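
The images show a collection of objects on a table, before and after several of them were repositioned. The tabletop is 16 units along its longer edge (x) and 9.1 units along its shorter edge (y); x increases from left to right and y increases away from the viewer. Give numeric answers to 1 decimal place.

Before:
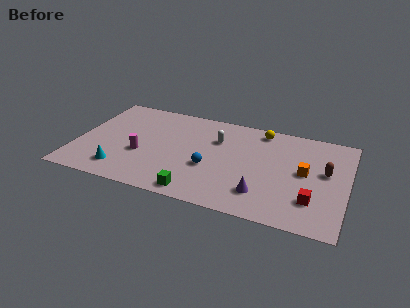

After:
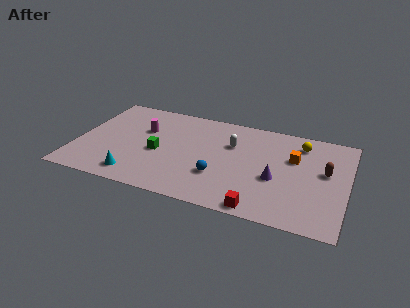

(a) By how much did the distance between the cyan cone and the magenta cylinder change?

+2.4

The distance was about 2.1 in the first image and 4.5 in the second, so they moved 2.4 units further apart.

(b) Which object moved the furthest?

the green cube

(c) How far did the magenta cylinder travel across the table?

2.4

The magenta cylinder moved from about (3.9, 3.5) to (3.8, 5.9), a distance of √(0.1² + 2.4²) ≈ 2.4.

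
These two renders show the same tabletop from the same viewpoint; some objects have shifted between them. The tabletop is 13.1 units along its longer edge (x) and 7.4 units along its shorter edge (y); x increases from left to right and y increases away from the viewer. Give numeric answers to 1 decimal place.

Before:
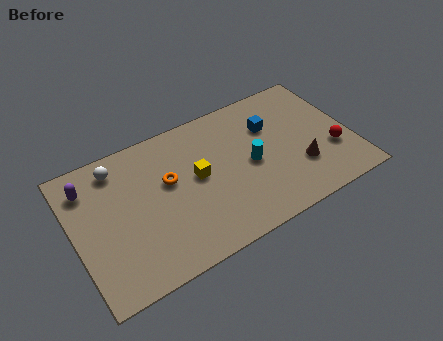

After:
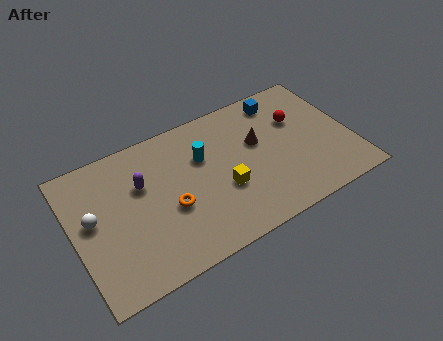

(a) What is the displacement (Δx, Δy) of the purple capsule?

(2.4, -1.0)

The purple capsule started near (0.9, 5.8) and ended near (3.3, 4.8).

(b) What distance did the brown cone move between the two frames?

2.8

The brown cone moved from about (10.5, 2.3) to (8.8, 4.5), a distance of √(1.7² + 2.2²) ≈ 2.8.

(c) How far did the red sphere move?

2.7

The red sphere was near (12.1, 2.5) before and (10.8, 4.9) after, so it travelled √(1.3² + 2.4²) ≈ 2.7 units.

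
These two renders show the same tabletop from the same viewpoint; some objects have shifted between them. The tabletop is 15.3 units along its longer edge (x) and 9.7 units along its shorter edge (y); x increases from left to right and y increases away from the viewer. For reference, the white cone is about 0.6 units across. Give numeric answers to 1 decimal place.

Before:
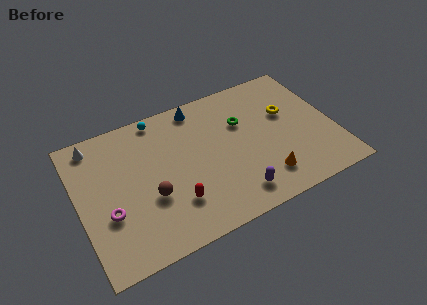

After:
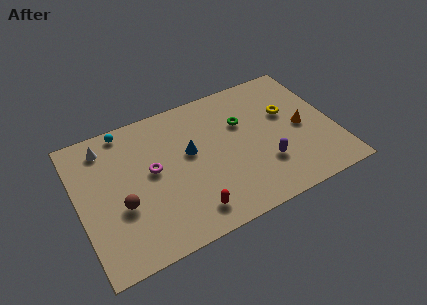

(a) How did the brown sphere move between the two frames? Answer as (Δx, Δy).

(-1.7, 0.1)

The brown sphere was at about (4.1, 3.6) and moved to about (2.4, 3.7).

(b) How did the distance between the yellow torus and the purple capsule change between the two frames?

-2.2

They were about 5.8 units apart before and 3.6 after — 2.2 units closer together.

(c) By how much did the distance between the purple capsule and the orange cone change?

+1.2

Before: roughly 1.8 units apart; after: 3.0. That's 1.2 units further apart.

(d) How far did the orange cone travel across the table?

3.7

The orange cone moved from about (10.7, 2.0) to (13.4, 4.6), a distance of √(2.7² + 2.6²) ≈ 3.7.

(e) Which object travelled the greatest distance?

the orange cone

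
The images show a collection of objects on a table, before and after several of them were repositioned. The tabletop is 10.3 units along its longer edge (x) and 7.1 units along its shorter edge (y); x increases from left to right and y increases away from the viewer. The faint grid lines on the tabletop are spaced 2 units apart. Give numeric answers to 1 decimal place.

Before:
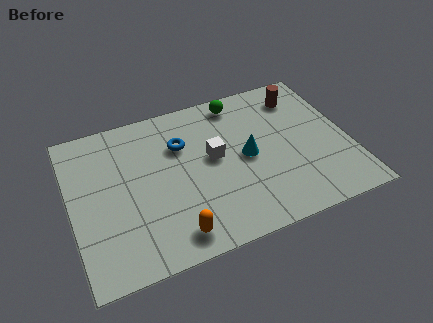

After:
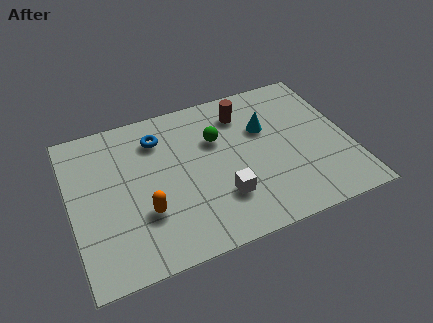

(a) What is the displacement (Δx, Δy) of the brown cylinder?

(-2.2, -0.1)

The brown cylinder was at about (8.8, 5.7) and moved to about (6.6, 5.6).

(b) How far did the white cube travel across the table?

1.9

The white cube was near (5.3, 3.9) before and (5.4, 2.0) after, so it travelled √(0.1² + 1.9²) ≈ 1.9 units.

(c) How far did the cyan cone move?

1.4

From (6.5, 3.5) to (7.3, 4.6), the cyan cone covered √(0.8² + 1.1²) ≈ 1.4 units.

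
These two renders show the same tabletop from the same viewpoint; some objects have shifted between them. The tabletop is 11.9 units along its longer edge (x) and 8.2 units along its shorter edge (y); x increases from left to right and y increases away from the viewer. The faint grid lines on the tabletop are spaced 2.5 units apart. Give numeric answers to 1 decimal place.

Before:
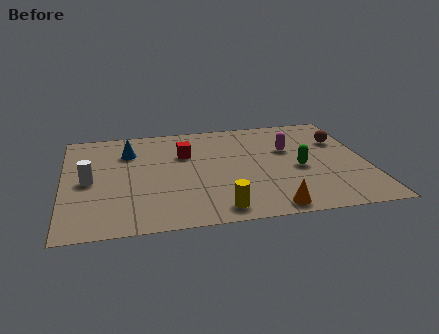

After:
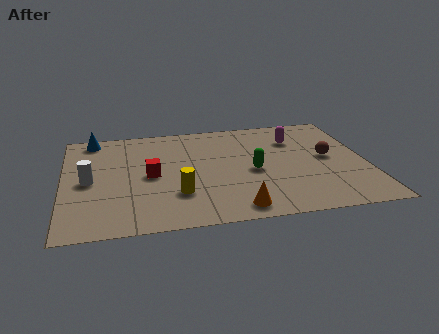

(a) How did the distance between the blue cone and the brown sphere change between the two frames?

+1.3

Before: roughly 8.4 units apart; after: 9.7. That's 1.3 units further apart.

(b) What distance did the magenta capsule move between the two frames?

0.9

The magenta capsule was near (8.9, 5.2) before and (9.2, 6.0) after, so it travelled √(0.3² + 0.8²) ≈ 0.9 units.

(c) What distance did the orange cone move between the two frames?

1.3

From (7.9, 0.8) to (6.6, 1.0), the orange cone covered √(1.3² + 0.2²) ≈ 1.3 units.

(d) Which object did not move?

the white cylinder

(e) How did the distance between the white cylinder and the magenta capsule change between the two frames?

+0.5

They were about 8.0 units apart before and 8.5 after — 0.5 units further apart.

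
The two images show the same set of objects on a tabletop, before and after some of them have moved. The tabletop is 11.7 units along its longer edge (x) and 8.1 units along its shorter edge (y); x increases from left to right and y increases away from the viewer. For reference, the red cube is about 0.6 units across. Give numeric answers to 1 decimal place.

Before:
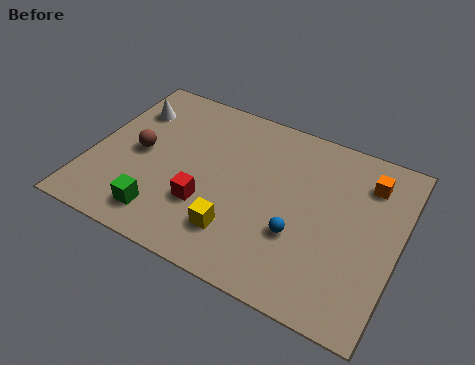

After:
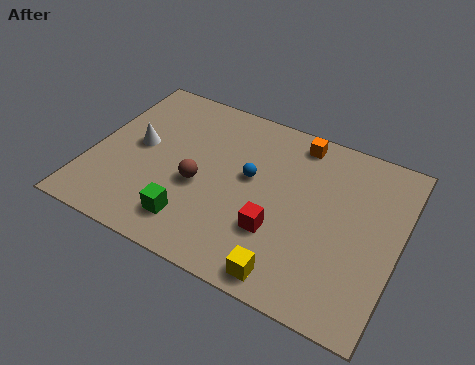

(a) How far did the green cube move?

1.1

The green cube was near (3.1, 1.4) before and (4.2, 1.6) after, so it travelled √(1.1² + 0.2²) ≈ 1.1 units.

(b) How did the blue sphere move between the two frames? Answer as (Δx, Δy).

(-2.1, 1.8)

The blue sphere started near (8.1, 2.8) and ended near (6.0, 4.6).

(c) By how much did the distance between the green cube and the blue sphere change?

-1.7

The distance was about 5.2 in the first image and 3.5 in the second, so they moved 1.7 units closer together.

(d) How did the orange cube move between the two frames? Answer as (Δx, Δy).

(-2.8, 0.8)

The orange cube started near (10.3, 6.3) and ended near (7.5, 7.1).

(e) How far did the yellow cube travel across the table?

2.3

From (5.9, 1.9) to (8.0, 0.9), the yellow cube covered √(2.1² + 1.0²) ≈ 2.3 units.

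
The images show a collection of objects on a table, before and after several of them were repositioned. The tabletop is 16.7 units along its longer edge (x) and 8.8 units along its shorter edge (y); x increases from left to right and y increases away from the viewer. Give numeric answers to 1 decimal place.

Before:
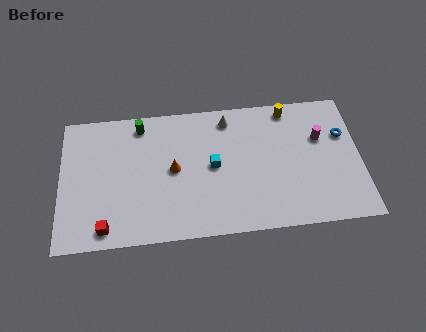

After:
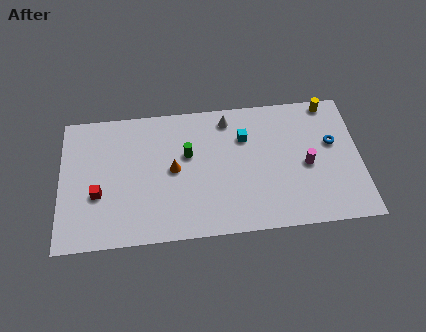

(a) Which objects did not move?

the white cone and the orange cone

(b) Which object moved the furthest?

the green cylinder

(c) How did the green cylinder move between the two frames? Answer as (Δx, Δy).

(2.6, -2.2)

From the two frames, the green cylinder sits at roughly (4.5, 7.6) before and (7.1, 5.4) after.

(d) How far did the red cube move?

2.2

The red cube was near (2.5, 1.1) before and (2.1, 3.3) after, so it travelled √(0.4² + 2.2²) ≈ 2.2 units.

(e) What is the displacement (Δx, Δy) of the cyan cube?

(1.8, 1.7)

The cyan cube started near (8.5, 4.5) and ended near (10.3, 6.2).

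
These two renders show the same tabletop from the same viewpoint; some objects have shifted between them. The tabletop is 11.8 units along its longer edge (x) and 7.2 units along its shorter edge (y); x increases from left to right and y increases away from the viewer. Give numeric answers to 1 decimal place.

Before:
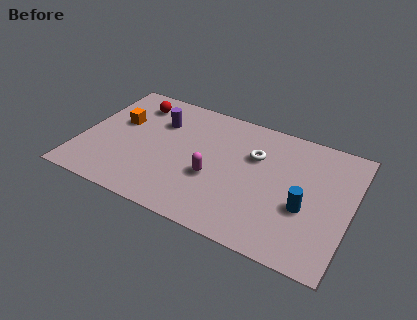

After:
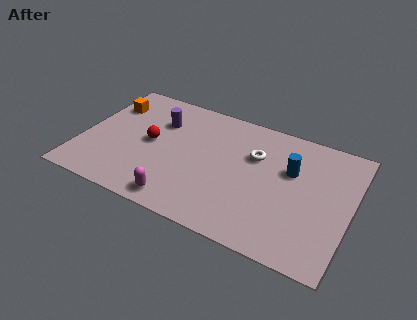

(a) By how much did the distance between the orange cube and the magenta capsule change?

+1.1

They were about 4.7 units apart before and 5.8 after — 1.1 units further apart.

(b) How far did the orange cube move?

1.1

The orange cube was near (1.5, 4.4) before and (0.9, 5.3) after, so it travelled √(0.6² + 0.9²) ≈ 1.1 units.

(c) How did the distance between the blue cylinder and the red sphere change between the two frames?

-2.3

Before: roughly 8.5 units apart; after: 6.2. That's 2.3 units closer together.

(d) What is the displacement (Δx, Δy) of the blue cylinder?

(-0.8, 1.8)

From the two frames, the blue cylinder sits at roughly (9.9, 2.8) before and (9.1, 4.6) after.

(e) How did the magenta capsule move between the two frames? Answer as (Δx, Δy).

(-1.2, -1.9)

The magenta capsule started near (5.9, 2.8) and ended near (4.7, 0.9).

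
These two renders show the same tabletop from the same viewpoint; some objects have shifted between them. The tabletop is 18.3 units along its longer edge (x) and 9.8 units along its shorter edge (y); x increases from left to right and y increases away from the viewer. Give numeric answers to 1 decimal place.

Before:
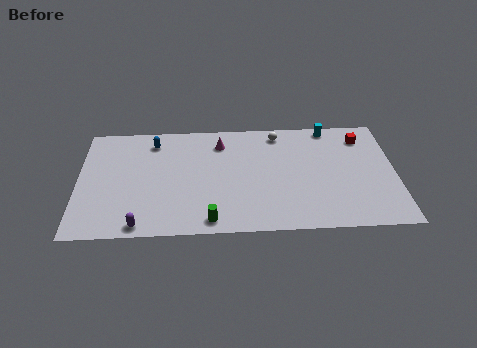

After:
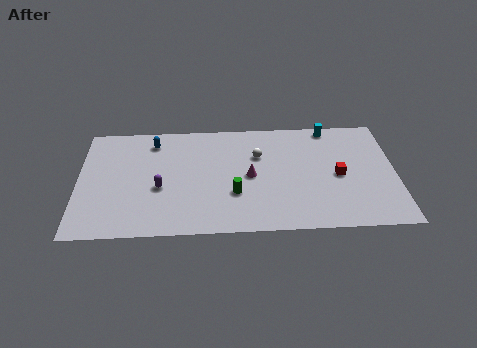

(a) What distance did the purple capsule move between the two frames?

3.3

From (3.6, 0.9) to (4.7, 4.0), the purple capsule covered √(1.1² + 3.1²) ≈ 3.3 units.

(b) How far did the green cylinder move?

2.6

The green cylinder was near (7.6, 1.1) before and (9.0, 3.3) after, so it travelled √(1.4² + 2.2²) ≈ 2.6 units.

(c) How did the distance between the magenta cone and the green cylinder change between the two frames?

-5.0

The distance was about 6.7 in the first image and 1.7 in the second, so they moved 5.0 units closer together.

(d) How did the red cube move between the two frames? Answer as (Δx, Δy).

(-1.5, -3.3)

From the two frames, the red cube sits at roughly (16.5, 7.9) before and (15.0, 4.6) after.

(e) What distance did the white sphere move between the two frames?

2.2

From (11.6, 8.5) to (10.4, 6.6), the white sphere covered √(1.2² + 1.9²) ≈ 2.2 units.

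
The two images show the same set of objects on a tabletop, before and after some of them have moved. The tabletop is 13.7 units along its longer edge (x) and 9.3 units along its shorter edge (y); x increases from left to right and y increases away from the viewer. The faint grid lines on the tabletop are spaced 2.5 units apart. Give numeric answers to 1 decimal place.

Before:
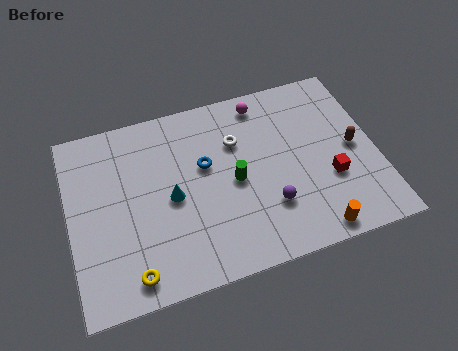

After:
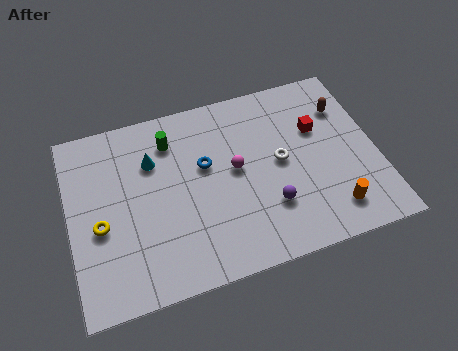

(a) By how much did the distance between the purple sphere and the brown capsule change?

+1.2

They were about 4.4 units apart before and 5.6 after — 1.2 units further apart.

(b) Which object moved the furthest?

the green cylinder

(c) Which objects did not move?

the blue torus and the purple sphere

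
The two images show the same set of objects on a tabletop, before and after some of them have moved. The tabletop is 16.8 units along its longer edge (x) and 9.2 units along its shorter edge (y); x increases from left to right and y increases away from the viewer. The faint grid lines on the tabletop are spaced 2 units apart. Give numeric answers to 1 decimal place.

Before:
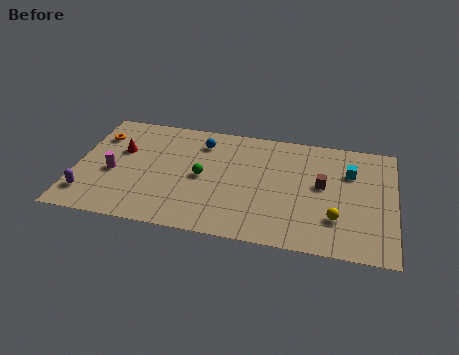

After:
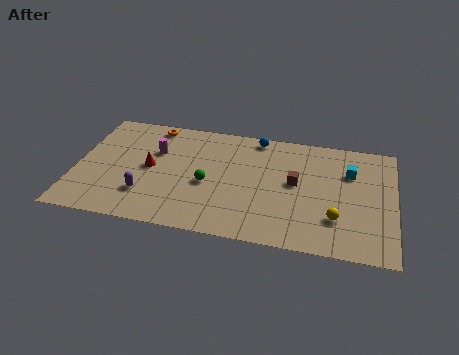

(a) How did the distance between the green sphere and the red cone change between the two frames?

-1.4

Before: roughly 4.6 units apart; after: 3.2. That's 1.4 units closer together.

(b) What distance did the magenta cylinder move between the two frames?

3.0

From (2.0, 3.9) to (4.1, 6.1), the magenta cylinder covered √(2.1² + 2.2²) ≈ 3.0 units.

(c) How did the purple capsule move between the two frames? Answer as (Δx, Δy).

(3.0, 0.6)

The purple capsule started near (0.8, 1.9) and ended near (3.8, 2.5).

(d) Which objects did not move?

the yellow sphere and the cyan cube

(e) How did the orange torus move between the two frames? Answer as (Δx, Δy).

(2.8, 1.4)

The orange torus was at about (1.0, 6.8) and moved to about (3.8, 8.2).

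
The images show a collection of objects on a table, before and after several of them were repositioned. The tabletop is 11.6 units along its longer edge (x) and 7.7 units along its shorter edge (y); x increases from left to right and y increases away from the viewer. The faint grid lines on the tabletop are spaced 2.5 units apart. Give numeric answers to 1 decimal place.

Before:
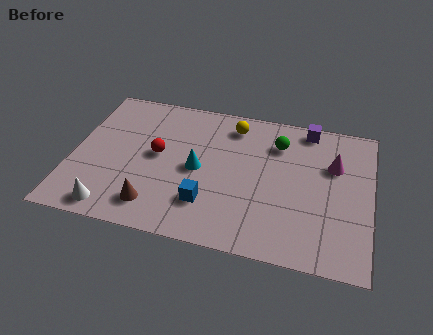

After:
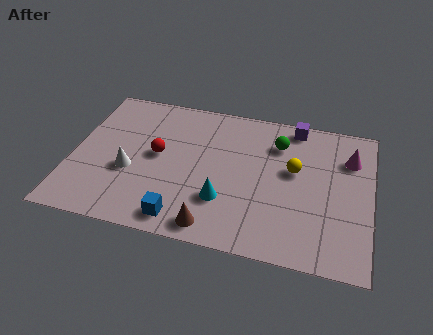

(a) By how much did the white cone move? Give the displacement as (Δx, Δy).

(0.5, 2.1)

From the two frames, the white cone sits at roughly (1.8, 0.9) before and (2.3, 3.0) after.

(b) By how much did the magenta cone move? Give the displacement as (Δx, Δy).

(0.6, 0.5)

The magenta cone was at about (10.1, 5.1) and moved to about (10.7, 5.6).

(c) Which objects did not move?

the green sphere and the red sphere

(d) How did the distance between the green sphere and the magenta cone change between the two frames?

+0.5

Before: roughly 2.3 units apart; after: 2.8. That's 0.5 units further apart.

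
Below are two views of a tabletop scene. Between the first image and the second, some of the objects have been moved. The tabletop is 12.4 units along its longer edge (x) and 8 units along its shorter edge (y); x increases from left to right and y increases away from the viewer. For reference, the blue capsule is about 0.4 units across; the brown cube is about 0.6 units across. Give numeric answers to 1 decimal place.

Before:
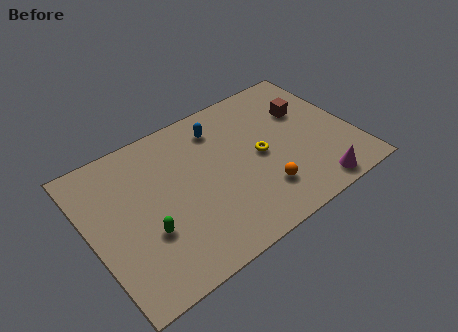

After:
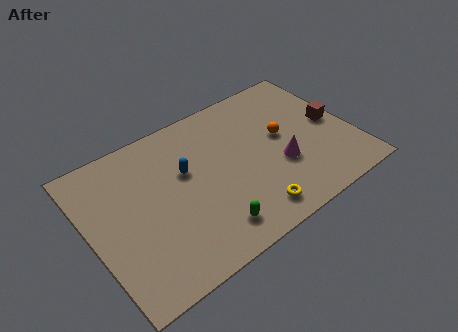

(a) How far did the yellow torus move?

2.9

The yellow torus was near (8.0, 3.9) before and (7.0, 1.2) after, so it travelled √(1.0² + 2.7²) ≈ 2.9 units.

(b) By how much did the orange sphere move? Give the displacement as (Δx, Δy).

(1.5, 2.4)

The orange sphere started near (7.7, 2.0) and ended near (9.2, 4.4).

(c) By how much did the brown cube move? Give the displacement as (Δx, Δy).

(1.1, -1.3)

The brown cube started near (10.5, 5.3) and ended near (11.6, 4.0).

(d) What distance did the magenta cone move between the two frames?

2.3

The magenta cone was near (10.0, 0.9) before and (8.8, 2.9) after, so it travelled √(1.2² + 2.0²) ≈ 2.3 units.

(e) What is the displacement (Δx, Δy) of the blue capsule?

(-1.9, -1.5)

The blue capsule started near (6.5, 6.4) and ended near (4.6, 4.9).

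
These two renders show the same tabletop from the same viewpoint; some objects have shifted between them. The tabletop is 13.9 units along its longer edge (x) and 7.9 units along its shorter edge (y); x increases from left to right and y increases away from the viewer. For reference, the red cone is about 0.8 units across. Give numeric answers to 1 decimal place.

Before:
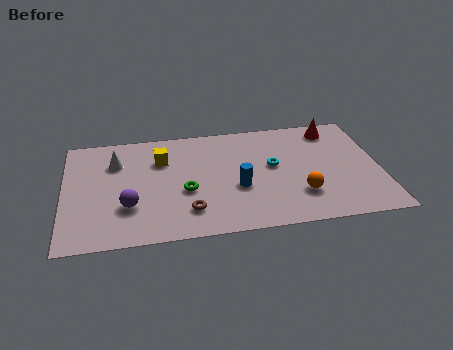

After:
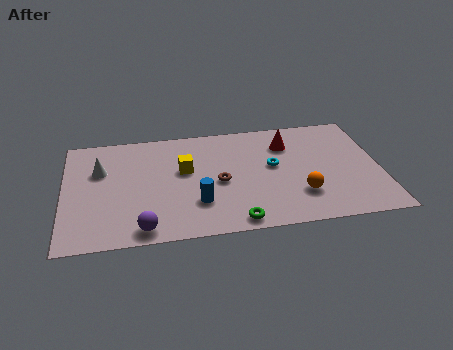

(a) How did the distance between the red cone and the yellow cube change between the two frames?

-3.0

They were about 7.8 units apart before and 4.8 after — 3.0 units closer together.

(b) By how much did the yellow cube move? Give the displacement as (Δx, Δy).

(1.0, -0.9)

The yellow cube was at about (4.3, 5.6) and moved to about (5.3, 4.7).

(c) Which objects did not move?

the cyan torus and the orange sphere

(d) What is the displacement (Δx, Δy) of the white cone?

(-0.7, -0.5)

From the two frames, the white cone sits at roughly (2.3, 5.7) before and (1.6, 5.2) after.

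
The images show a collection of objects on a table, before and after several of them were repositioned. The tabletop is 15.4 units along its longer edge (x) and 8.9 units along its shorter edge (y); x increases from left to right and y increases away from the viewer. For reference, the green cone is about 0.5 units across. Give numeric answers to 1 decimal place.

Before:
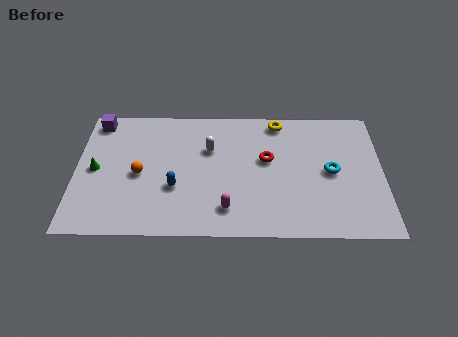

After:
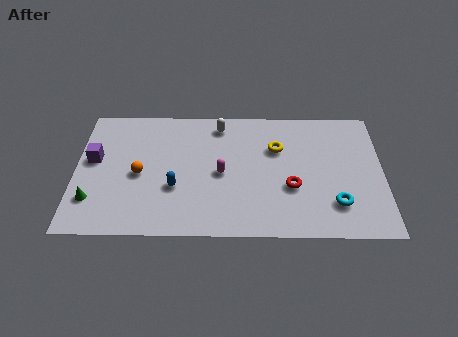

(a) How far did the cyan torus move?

2.2

The cyan torus was near (12.8, 4.4) before and (13.0, 2.2) after, so it travelled √(0.2² + 2.2²) ≈ 2.2 units.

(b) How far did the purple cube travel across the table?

2.7

From (1.0, 7.8) to (0.9, 5.1), the purple cube covered √(0.1² + 2.7²) ≈ 2.7 units.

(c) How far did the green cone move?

2.1

From (1.0, 4.4) to (0.9, 2.3), the green cone covered √(0.1² + 2.1²) ≈ 2.1 units.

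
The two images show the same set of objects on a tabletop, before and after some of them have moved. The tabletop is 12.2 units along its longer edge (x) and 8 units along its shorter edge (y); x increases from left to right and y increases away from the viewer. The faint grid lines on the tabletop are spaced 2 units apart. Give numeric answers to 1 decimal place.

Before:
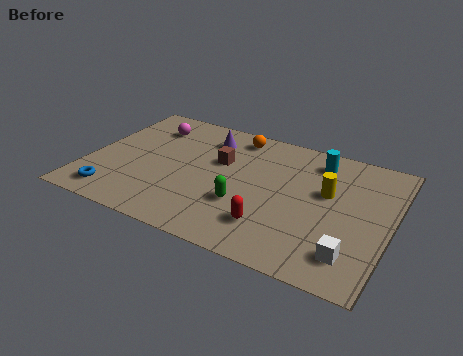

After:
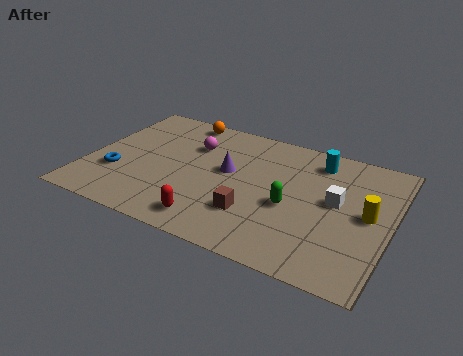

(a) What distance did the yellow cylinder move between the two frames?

1.8

From (9.6, 4.8) to (11.3, 4.1), the yellow cylinder covered √(1.7² + 0.7²) ≈ 1.8 units.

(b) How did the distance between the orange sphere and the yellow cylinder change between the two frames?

+4.1

The distance was about 4.5 in the first image and 8.6 in the second, so they moved 4.1 units further apart.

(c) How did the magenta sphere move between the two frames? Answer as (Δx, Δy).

(1.9, -0.6)

The magenta sphere was at about (2.1, 6.2) and moved to about (4.0, 5.6).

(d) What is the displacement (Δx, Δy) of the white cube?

(-0.9, 2.8)

The white cube was at about (10.9, 1.6) and moved to about (10.0, 4.4).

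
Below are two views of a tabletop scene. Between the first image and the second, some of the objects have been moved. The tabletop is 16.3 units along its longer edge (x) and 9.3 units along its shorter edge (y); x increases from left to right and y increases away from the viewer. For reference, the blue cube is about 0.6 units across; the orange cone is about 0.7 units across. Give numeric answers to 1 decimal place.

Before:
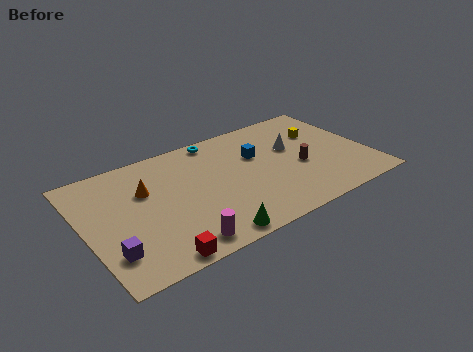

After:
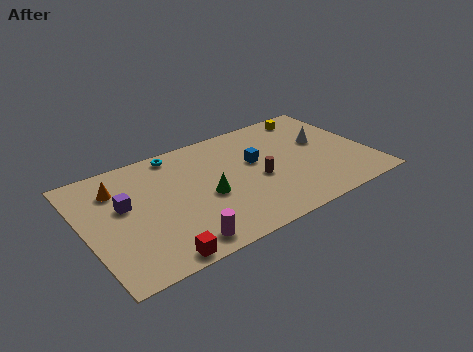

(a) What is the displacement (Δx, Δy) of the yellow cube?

(-0.2, 1.8)

The yellow cube started near (14.0, 6.3) and ended near (13.8, 8.1).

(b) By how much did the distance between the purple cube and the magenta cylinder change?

+1.1

They were about 3.9 units apart before and 5.0 after — 1.1 units further apart.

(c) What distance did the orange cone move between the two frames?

1.7

The orange cone was near (3.6, 6.1) before and (2.1, 7.0) after, so it travelled √(1.5² + 0.9²) ≈ 1.7 units.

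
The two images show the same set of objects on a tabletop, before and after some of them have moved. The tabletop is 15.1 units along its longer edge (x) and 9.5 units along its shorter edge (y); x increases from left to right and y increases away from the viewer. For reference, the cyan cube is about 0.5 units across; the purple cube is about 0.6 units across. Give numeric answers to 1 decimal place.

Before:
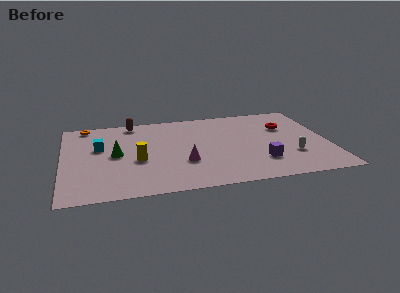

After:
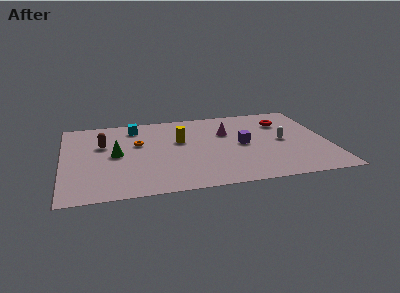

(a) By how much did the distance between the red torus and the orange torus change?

-3.1

They were about 11.6 units apart before and 8.5 after — 3.1 units closer together.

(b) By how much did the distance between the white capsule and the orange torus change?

-4.5

They were about 12.8 units apart before and 8.3 after — 4.5 units closer together.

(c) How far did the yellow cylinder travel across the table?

3.1

The yellow cylinder moved from about (4.2, 3.9) to (6.7, 5.8), a distance of √(2.5² + 1.9²) ≈ 3.1.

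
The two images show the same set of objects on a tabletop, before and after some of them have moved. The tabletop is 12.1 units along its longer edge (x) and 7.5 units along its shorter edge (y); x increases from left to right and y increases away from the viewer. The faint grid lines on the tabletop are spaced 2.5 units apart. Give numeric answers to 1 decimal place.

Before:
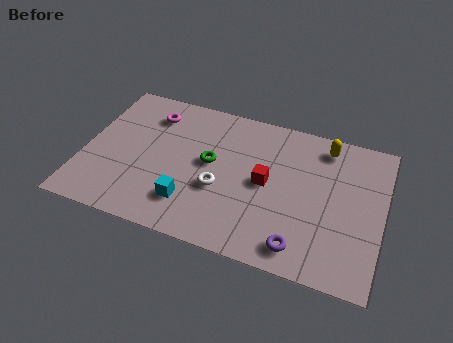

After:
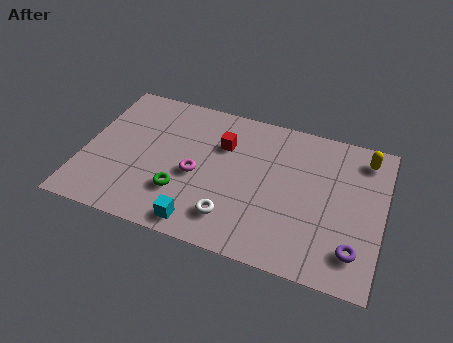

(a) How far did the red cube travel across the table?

2.4

The red cube was near (7.4, 3.8) before and (5.5, 5.2) after, so it travelled √(1.9² + 1.4²) ≈ 2.4 units.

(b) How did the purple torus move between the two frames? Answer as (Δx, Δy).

(2.1, 0.5)

The purple torus started near (9.0, 1.1) and ended near (11.1, 1.6).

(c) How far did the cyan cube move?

1.0

The cyan cube was near (4.5, 1.8) before and (5.0, 0.9) after, so it travelled √(0.5² + 0.9²) ≈ 1.0 units.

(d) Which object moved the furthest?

the magenta torus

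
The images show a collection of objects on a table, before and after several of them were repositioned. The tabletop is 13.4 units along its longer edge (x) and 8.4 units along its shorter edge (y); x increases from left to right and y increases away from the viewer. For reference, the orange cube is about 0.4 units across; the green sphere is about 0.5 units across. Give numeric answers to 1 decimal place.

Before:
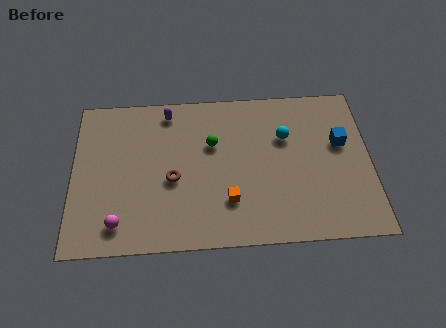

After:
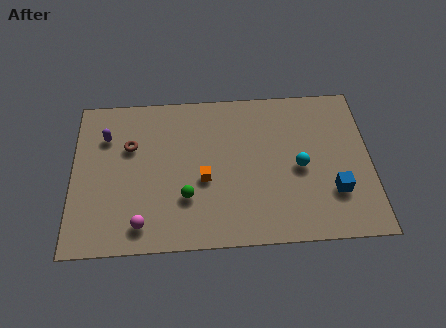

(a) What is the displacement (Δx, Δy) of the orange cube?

(-1.1, 1.2)

From the two frames, the orange cube sits at roughly (7.0, 2.3) before and (5.9, 3.5) after.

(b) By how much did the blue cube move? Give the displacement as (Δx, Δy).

(-0.4, -2.6)

The blue cube started near (12.1, 5.1) and ended near (11.7, 2.5).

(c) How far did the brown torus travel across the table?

2.7

The brown torus moved from about (4.5, 3.6) to (2.6, 5.5), a distance of √(1.9² + 1.9²) ≈ 2.7.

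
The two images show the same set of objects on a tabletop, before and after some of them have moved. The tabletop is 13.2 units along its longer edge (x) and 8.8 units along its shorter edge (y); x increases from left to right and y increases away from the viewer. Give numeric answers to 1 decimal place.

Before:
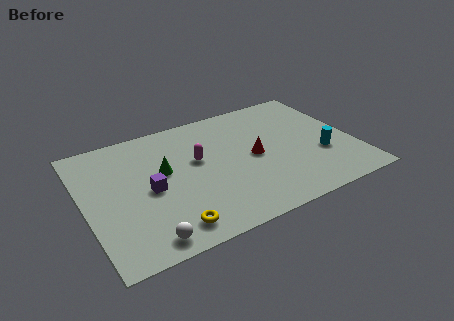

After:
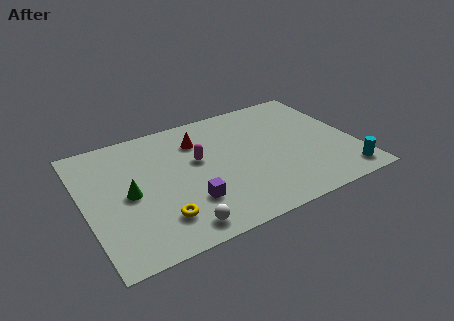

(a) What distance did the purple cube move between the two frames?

2.3

From (3.1, 4.1) to (4.8, 2.5), the purple cube covered √(1.7² + 1.6²) ≈ 2.3 units.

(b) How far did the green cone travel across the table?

2.0

The green cone moved from about (3.9, 5.1) to (2.1, 4.2), a distance of √(1.8² + 0.9²) ≈ 2.0.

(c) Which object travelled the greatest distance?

the red cone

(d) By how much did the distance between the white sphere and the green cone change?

-0.6

The distance was about 4.3 in the first image and 3.7 in the second, so they moved 0.6 units closer together.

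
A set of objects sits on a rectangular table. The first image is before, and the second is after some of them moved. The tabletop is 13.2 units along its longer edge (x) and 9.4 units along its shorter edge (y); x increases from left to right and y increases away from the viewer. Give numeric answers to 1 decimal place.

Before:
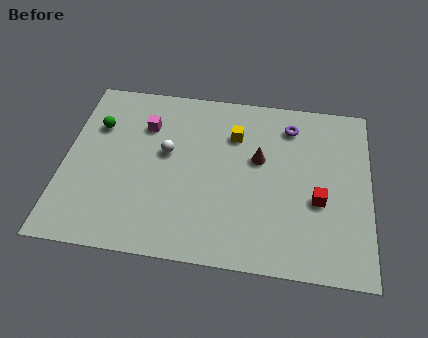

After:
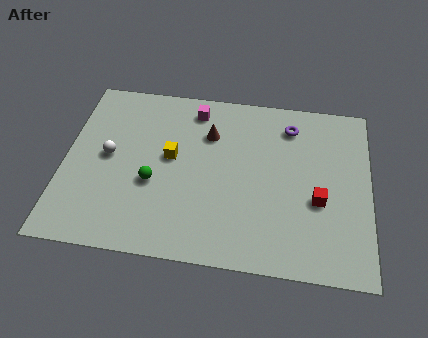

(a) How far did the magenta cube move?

2.4

The magenta cube was near (3.4, 6.8) before and (5.5, 8.0) after, so it travelled √(2.1² + 1.2²) ≈ 2.4 units.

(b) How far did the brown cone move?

2.5

The brown cone moved from about (8.4, 5.6) to (6.2, 6.7), a distance of √(2.2² + 1.1²) ≈ 2.5.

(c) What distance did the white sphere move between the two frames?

2.5

The white sphere moved from about (4.4, 5.4) to (1.9, 4.9), a distance of √(2.5² + 0.5²) ≈ 2.5.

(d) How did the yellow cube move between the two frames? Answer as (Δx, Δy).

(-2.7, -1.6)

The yellow cube was at about (7.3, 6.8) and moved to about (4.6, 5.2).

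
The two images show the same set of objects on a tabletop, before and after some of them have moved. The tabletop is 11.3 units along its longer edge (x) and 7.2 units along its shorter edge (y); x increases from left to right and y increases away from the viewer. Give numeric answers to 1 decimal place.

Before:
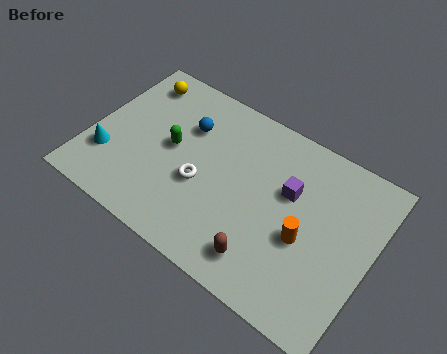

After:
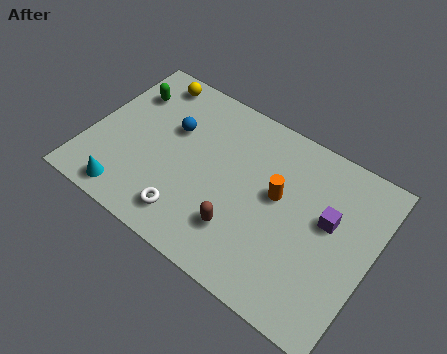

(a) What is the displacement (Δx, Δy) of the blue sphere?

(-0.5, -0.4)

The blue sphere started near (3.6, 5.0) and ended near (3.1, 4.6).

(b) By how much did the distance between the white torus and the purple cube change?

+2.2

Before: roughly 3.7 units apart; after: 5.9. That's 2.2 units further apart.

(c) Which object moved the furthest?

the green capsule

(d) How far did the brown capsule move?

1.3

The brown capsule was near (7.5, 1.3) before and (6.4, 1.9) after, so it travelled √(1.1² + 0.6²) ≈ 1.3 units.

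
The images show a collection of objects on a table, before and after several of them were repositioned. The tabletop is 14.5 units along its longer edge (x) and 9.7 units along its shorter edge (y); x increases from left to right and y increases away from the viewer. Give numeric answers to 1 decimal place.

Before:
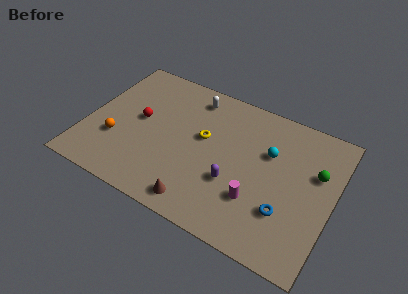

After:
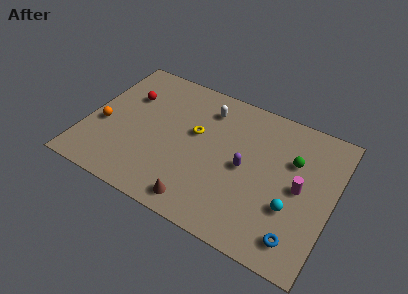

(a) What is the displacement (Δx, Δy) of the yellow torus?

(-0.5, 0.1)

From the two frames, the yellow torus sits at roughly (6.8, 5.6) before and (6.3, 5.7) after.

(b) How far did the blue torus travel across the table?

1.6

From (12.0, 2.9) to (12.9, 1.6), the blue torus covered √(0.9² + 1.3²) ≈ 1.6 units.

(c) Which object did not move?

the brown cone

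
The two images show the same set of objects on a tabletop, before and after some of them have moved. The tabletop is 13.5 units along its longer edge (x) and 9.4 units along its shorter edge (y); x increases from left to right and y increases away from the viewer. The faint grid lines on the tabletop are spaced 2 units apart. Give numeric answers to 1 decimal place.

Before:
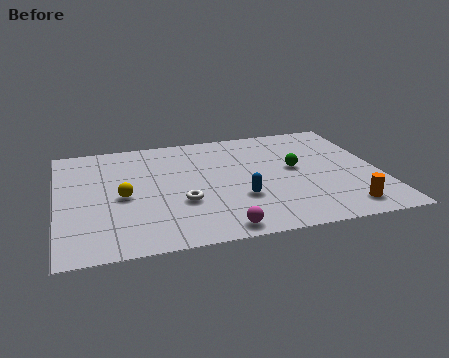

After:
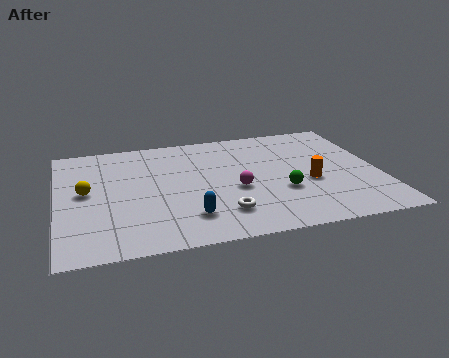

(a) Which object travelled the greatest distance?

the magenta sphere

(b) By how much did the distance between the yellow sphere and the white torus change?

+3.6

Before: roughly 2.6 units apart; after: 6.2. That's 3.6 units further apart.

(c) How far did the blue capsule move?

2.4

From (7.5, 3.1) to (5.3, 2.1), the blue capsule covered √(2.2² + 1.0²) ≈ 2.4 units.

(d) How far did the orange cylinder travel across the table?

2.7

The orange cylinder was near (11.7, 1.4) before and (10.5, 3.8) after, so it travelled √(1.2² + 2.4²) ≈ 2.7 units.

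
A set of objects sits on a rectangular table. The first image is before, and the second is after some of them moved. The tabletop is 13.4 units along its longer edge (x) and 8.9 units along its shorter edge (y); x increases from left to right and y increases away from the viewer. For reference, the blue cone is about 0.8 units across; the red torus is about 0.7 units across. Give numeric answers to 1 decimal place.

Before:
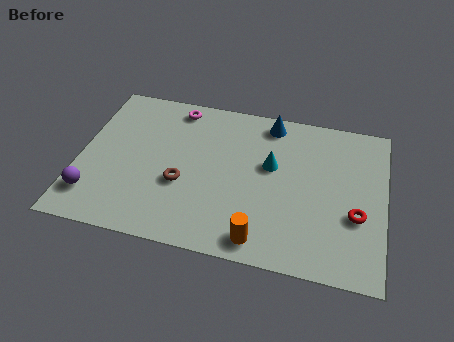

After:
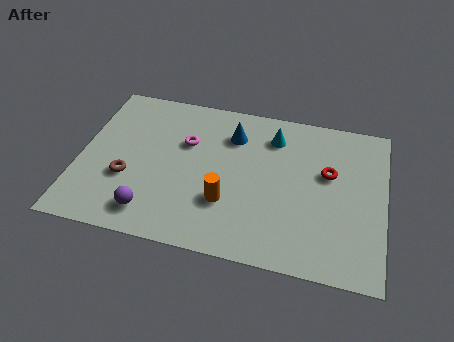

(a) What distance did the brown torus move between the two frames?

2.4

The brown torus moved from about (4.6, 3.4) to (2.2, 3.2), a distance of √(2.4² + 0.2²) ≈ 2.4.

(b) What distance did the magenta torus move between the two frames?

2.1

The magenta torus moved from about (4.0, 7.8) to (4.6, 5.8), a distance of √(0.6² + 2.0²) ≈ 2.1.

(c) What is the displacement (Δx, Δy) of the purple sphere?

(2.6, -0.4)

The purple sphere started near (0.8, 1.9) and ended near (3.4, 1.5).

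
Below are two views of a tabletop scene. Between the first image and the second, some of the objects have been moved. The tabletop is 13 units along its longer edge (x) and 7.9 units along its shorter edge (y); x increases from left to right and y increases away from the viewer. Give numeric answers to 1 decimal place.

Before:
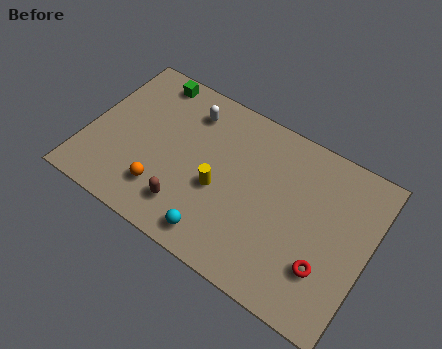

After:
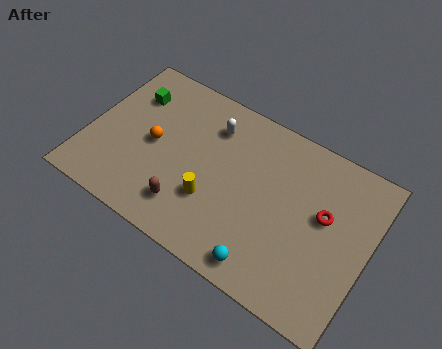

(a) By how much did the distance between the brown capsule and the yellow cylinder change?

-0.7

They were about 2.0 units apart before and 1.3 after — 0.7 units closer together.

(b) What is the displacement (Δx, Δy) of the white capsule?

(1.1, -0.2)

The white capsule started near (4.3, 6.3) and ended near (5.4, 6.1).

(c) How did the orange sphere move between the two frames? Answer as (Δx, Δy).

(-0.8, 2.0)

From the two frames, the orange sphere sits at roughly (3.8, 1.9) before and (3.0, 3.9) after.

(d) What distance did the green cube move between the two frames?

1.4

From (2.3, 7.0) to (1.6, 5.8), the green cube covered √(0.7² + 1.2²) ≈ 1.4 units.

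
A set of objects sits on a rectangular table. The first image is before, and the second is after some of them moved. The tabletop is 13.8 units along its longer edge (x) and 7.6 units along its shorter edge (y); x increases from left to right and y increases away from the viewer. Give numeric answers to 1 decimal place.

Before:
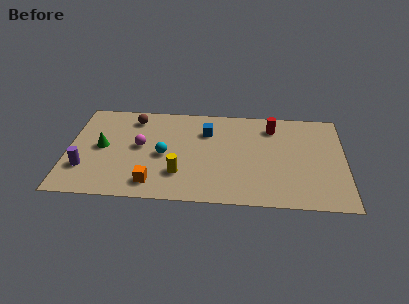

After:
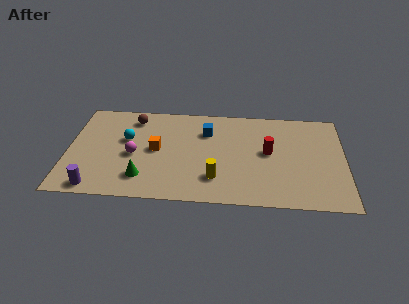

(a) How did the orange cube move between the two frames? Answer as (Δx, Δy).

(0.1, 2.6)

From the two frames, the orange cube sits at roughly (4.3, 1.3) before and (4.4, 3.9) after.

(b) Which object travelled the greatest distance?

the green cone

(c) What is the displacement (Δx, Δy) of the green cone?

(2.1, -2.2)

The green cone was at about (1.7, 3.9) and moved to about (3.8, 1.7).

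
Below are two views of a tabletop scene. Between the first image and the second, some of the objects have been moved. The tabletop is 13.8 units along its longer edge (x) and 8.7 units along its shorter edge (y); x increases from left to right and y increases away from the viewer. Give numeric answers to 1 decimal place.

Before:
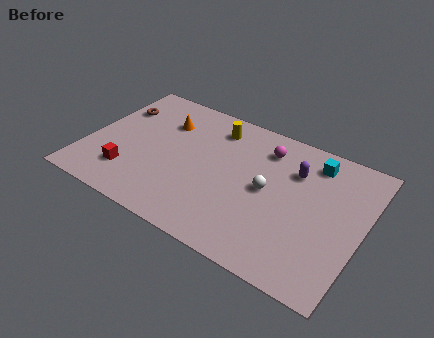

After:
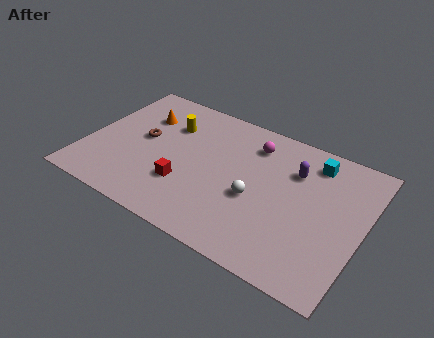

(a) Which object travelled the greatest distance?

the red cube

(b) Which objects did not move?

the cyan cube and the purple capsule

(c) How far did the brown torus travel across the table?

2.3

From (1.0, 6.2) to (2.7, 4.7), the brown torus covered √(1.7² + 1.5²) ≈ 2.3 units.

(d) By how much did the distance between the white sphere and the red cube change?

-3.6

Before: roughly 7.1 units apart; after: 3.5. That's 3.6 units closer together.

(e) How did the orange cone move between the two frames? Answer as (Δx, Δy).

(-1.1, -0.1)

The orange cone was at about (3.5, 6.3) and moved to about (2.4, 6.2).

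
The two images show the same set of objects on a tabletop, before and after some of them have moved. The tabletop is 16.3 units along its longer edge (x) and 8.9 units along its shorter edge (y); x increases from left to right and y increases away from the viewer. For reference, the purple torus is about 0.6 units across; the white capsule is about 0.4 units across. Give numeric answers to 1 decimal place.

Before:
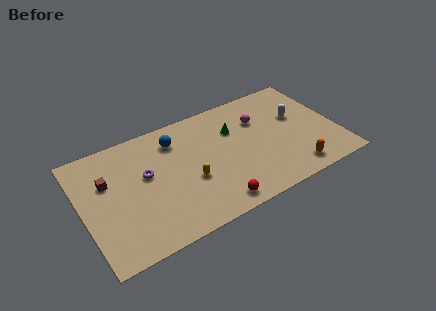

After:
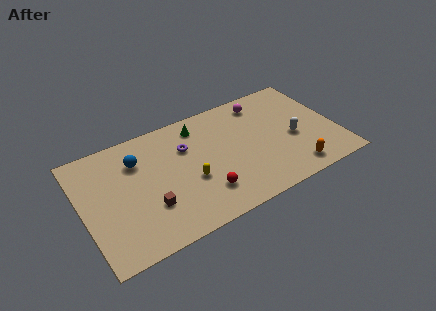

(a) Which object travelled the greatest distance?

the brown cube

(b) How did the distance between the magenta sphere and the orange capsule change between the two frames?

+1.2

The distance was about 5.1 in the first image and 6.3 in the second, so they moved 1.2 units further apart.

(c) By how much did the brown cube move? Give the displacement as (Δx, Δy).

(2.3, -3.0)

From the two frames, the brown cube sits at roughly (1.7, 5.8) before and (4.0, 2.8) after.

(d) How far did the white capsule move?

1.7

The white capsule moved from about (14.0, 5.4) to (13.5, 3.8), a distance of √(0.5² + 1.6²) ≈ 1.7.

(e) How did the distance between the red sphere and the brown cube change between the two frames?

-4.3

Before: roughly 7.8 units apart; after: 3.5. That's 4.3 units closer together.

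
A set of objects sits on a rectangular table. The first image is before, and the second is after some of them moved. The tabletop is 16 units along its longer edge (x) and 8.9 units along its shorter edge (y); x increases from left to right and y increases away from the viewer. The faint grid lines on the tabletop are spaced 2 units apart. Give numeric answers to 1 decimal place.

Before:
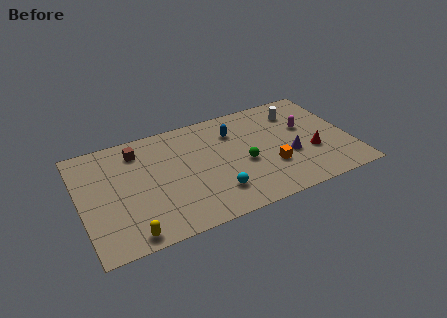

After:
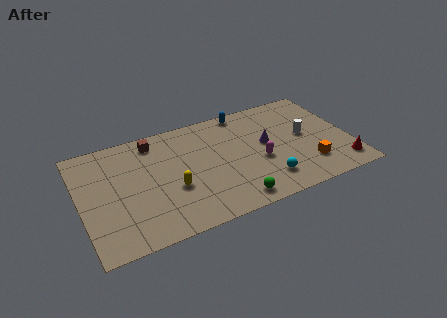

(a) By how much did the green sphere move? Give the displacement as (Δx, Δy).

(-1.0, -2.7)

The green sphere was at about (9.6, 3.8) and moved to about (8.6, 1.1).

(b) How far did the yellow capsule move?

3.8

The yellow capsule was near (2.5, 0.9) before and (5.3, 3.4) after, so it travelled √(2.8² + 2.5²) ≈ 3.8 units.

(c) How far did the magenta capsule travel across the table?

3.5

The magenta capsule was near (13.5, 5.4) before and (10.5, 3.6) after, so it travelled √(3.0² + 1.8²) ≈ 3.5 units.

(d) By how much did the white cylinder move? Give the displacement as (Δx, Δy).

(0.2, -2.2)

The white cylinder was at about (13.2, 6.9) and moved to about (13.4, 4.7).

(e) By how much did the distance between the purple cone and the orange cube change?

+2.2

The distance was about 1.3 in the first image and 3.5 in the second, so they moved 2.2 units further apart.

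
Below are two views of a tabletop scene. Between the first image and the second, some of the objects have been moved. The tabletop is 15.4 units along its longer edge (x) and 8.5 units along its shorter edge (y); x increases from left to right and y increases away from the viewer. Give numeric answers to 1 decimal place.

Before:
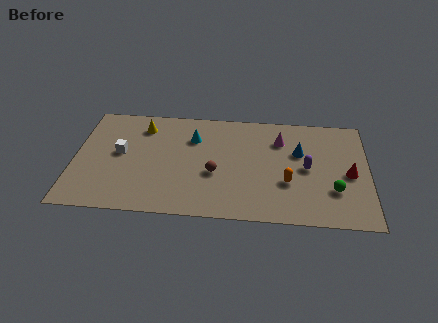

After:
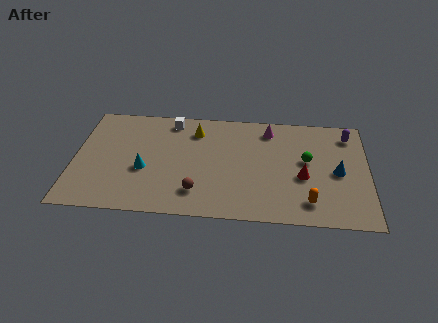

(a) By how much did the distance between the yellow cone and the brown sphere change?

-0.4

The distance was about 5.2 in the first image and 4.8 in the second, so they moved 0.4 units closer together.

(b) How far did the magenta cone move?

1.0

The magenta cone moved from about (10.8, 6.3) to (10.2, 7.1), a distance of √(0.6² + 0.8²) ≈ 1.0.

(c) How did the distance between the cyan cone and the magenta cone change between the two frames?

+2.9

They were about 4.6 units apart before and 7.5 after — 2.9 units further apart.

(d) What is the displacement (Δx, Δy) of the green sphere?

(-1.4, 2.2)

From the two frames, the green sphere sits at roughly (13.6, 2.6) before and (12.2, 4.8) after.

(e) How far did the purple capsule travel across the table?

3.6

From (12.2, 4.2) to (14.4, 7.0), the purple capsule covered √(2.2² + 2.8²) ≈ 3.6 units.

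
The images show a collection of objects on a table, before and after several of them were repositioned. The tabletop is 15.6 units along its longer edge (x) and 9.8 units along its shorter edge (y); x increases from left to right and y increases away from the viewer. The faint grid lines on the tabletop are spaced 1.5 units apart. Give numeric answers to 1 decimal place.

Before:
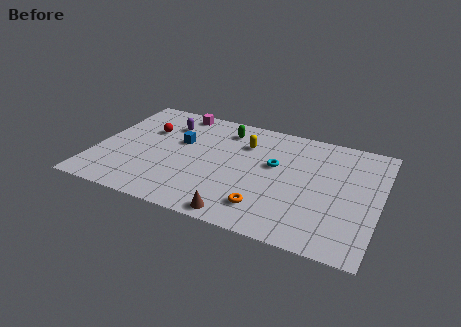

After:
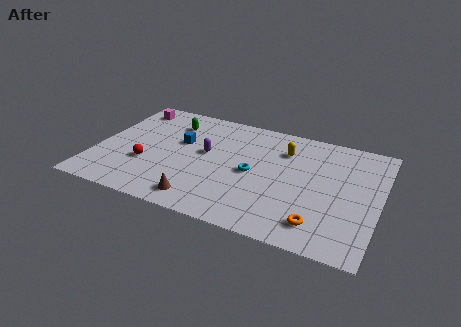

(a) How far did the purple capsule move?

3.1

The purple capsule moved from about (3.6, 7.4) to (6.0, 5.5), a distance of √(2.4² + 1.9²) ≈ 3.1.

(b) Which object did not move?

the blue cube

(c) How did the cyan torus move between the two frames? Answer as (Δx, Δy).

(-1.1, -1.1)

The cyan torus started near (9.8, 5.8) and ended near (8.7, 4.7).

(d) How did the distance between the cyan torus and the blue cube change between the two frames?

-0.9

Before: roughly 5.3 units apart; after: 4.4. That's 0.9 units closer together.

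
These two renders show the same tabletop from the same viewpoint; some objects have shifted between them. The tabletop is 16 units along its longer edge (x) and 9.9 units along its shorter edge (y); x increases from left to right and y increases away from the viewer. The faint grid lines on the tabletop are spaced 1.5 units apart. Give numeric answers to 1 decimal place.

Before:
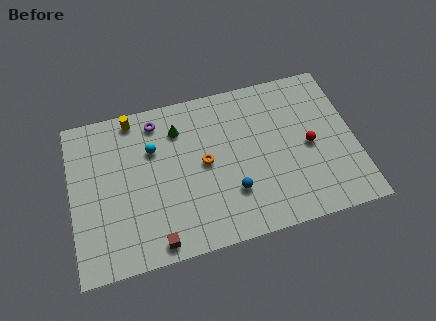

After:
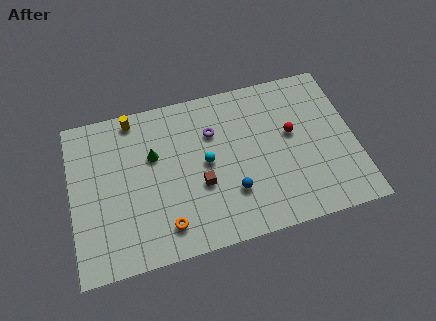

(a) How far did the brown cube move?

3.9

The brown cube was near (4.5, 1.0) before and (7.2, 3.8) after, so it travelled √(2.7² + 2.8²) ≈ 3.9 units.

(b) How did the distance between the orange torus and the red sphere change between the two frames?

+2.5

Before: roughly 5.9 units apart; after: 8.4. That's 2.5 units further apart.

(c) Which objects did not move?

the yellow cylinder and the blue sphere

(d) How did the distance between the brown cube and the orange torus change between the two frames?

-2.2

The distance was about 5.1 in the first image and 2.9 in the second, so they moved 2.2 units closer together.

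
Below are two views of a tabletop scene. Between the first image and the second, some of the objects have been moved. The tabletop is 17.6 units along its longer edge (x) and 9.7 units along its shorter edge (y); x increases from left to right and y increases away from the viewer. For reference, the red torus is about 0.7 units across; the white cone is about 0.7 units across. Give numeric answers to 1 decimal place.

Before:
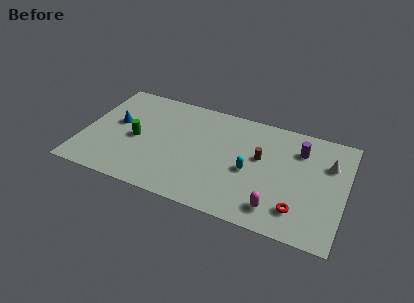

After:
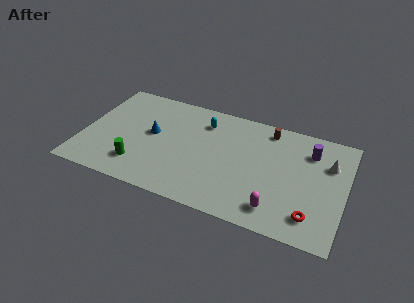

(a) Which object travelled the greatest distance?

the cyan capsule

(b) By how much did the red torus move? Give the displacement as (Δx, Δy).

(0.9, -0.2)

The red torus started near (14.7, 2.1) and ended near (15.6, 1.9).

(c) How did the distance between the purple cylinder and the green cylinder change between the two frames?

+1.1

They were about 11.2 units apart before and 12.3 after — 1.1 units further apart.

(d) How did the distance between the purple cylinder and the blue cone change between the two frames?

-1.7

They were about 12.4 units apart before and 10.7 after — 1.7 units closer together.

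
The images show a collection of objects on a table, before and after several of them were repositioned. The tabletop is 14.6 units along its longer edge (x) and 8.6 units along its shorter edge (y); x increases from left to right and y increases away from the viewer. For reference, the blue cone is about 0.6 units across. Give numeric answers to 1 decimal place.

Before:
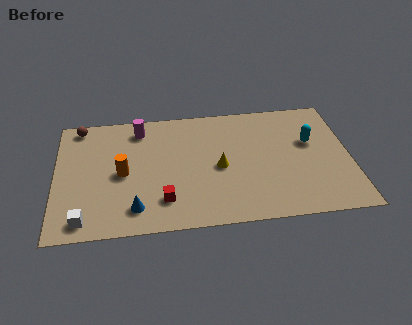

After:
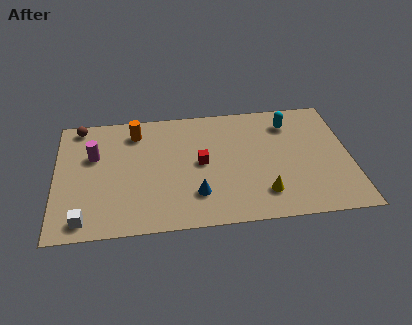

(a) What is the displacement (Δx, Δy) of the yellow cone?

(2.1, -2.1)

The yellow cone started near (8.1, 4.0) and ended near (10.2, 1.9).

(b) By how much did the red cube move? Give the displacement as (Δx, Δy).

(1.9, 2.4)

The red cube was at about (5.3, 2.0) and moved to about (7.2, 4.4).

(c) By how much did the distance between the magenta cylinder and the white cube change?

-2.3

They were about 6.7 units apart before and 4.4 after — 2.3 units closer together.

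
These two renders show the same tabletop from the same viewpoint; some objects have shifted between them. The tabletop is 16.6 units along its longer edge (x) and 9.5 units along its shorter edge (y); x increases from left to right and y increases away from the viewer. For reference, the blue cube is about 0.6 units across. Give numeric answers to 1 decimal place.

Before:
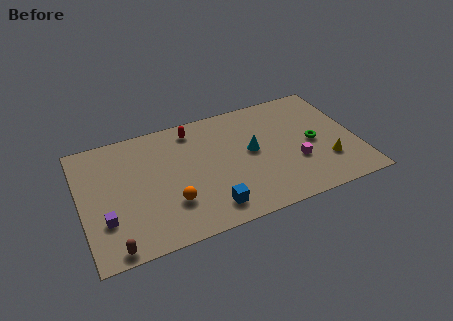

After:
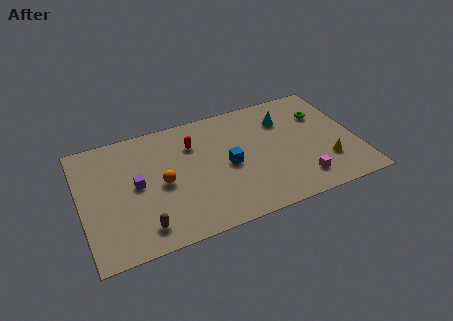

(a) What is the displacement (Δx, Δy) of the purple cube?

(2.0, 2.0)

From the two frames, the purple cube sits at roughly (1.3, 2.9) before and (3.3, 4.9) after.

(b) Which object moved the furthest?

the blue cube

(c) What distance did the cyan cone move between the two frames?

2.9

The cyan cone was near (10.3, 5.1) before and (12.5, 7.0) after, so it travelled √(2.2² + 1.9²) ≈ 2.9 units.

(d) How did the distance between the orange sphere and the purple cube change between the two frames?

-2.3

The distance was about 3.9 in the first image and 1.6 in the second, so they moved 2.3 units closer together.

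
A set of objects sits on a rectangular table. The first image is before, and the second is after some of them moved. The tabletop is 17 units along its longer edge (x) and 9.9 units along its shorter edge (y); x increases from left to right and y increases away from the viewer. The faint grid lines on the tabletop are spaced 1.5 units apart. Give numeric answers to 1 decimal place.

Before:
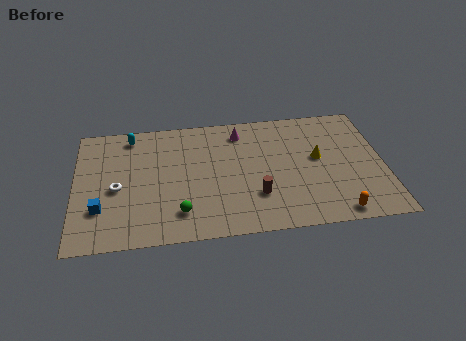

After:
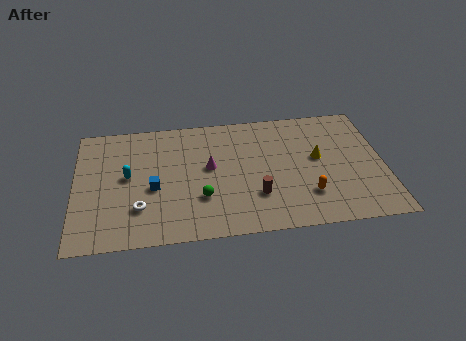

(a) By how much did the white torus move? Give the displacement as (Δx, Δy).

(1.2, -1.7)

From the two frames, the white torus sits at roughly (2.3, 4.4) before and (3.5, 2.7) after.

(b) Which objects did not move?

the yellow cone and the brown cylinder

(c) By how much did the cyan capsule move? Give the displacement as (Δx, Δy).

(-0.2, -3.3)

The cyan capsule started near (3.1, 8.6) and ended near (2.9, 5.3).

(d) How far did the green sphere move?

1.6

The green sphere moved from about (5.7, 2.1) to (6.9, 3.1), a distance of √(1.2² + 1.0²) ≈ 1.6.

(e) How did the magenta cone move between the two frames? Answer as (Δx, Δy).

(-1.8, -2.7)

The magenta cone started near (9.2, 8.2) and ended near (7.4, 5.5).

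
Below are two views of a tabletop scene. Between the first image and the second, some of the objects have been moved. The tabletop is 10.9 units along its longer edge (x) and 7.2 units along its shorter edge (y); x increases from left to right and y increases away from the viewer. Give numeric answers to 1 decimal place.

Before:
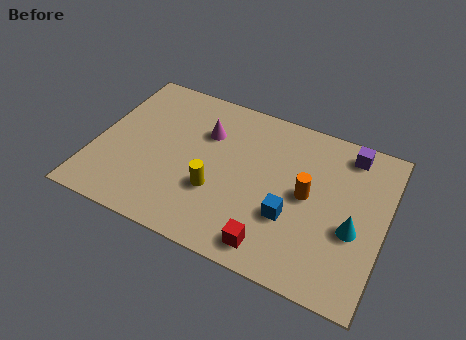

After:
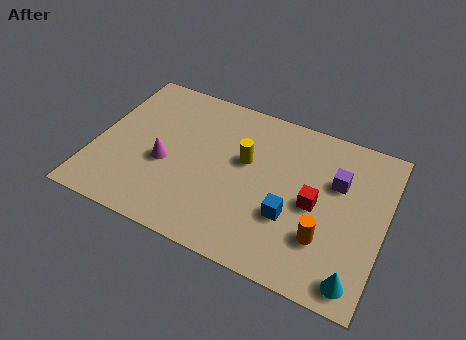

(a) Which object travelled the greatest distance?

the red cube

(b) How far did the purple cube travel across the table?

1.5

From (9.3, 6.2) to (9.0, 4.7), the purple cube covered √(0.3² + 1.5²) ≈ 1.5 units.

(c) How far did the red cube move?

2.7

The red cube was near (7.0, 1.0) before and (8.3, 3.4) after, so it travelled √(1.3² + 2.4²) ≈ 2.7 units.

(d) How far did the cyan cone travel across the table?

2.0

The cyan cone moved from about (9.8, 2.9) to (10.1, 0.9), a distance of √(0.3² + 2.0²) ≈ 2.0.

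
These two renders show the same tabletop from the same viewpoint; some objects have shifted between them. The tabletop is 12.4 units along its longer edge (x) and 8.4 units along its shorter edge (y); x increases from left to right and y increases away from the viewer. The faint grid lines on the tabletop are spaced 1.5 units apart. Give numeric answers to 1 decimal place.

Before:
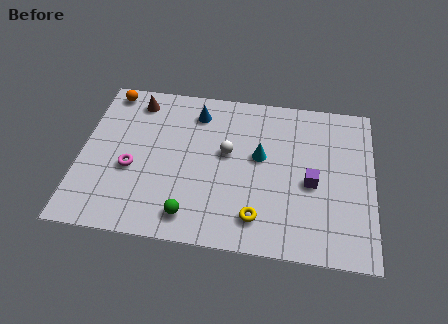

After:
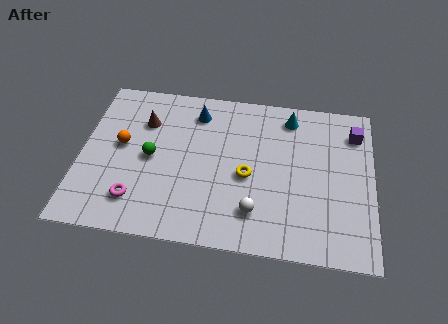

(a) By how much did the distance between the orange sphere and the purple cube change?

+0.5

They were about 9.6 units apart before and 10.1 after — 0.5 units further apart.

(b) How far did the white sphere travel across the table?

3.2

The white sphere was near (6.2, 4.8) before and (7.5, 1.9) after, so it travelled √(1.3² + 2.9²) ≈ 3.2 units.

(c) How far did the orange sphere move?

3.0

From (1.0, 7.5) to (1.7, 4.6), the orange sphere covered √(0.7² + 2.9²) ≈ 3.0 units.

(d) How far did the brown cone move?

1.2

The brown cone was near (2.2, 7.1) before and (2.6, 6.0) after, so it travelled √(0.4² + 1.1²) ≈ 1.2 units.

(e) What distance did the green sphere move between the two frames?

3.3

From (4.8, 1.3) to (3.0, 4.1), the green sphere covered √(1.8² + 2.8²) ≈ 3.3 units.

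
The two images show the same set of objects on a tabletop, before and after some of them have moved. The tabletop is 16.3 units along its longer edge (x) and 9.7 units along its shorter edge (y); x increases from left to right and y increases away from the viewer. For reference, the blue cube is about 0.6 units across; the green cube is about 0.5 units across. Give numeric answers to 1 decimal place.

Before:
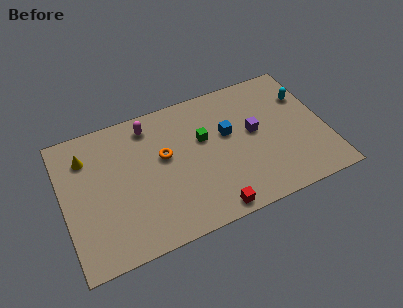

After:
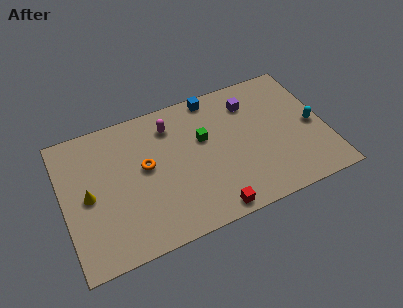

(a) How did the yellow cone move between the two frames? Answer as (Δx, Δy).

(-0.1, -2.7)

From the two frames, the yellow cone sits at roughly (1.6, 7.4) before and (1.5, 4.7) after.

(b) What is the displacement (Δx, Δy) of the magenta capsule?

(1.3, -0.5)

The magenta capsule was at about (5.6, 8.2) and moved to about (6.9, 7.7).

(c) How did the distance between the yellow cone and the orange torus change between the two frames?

-1.3

They were about 5.0 units apart before and 3.7 after — 1.3 units closer together.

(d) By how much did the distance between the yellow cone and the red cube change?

-1.5

The distance was about 9.6 in the first image and 8.1 in the second, so they moved 1.5 units closer together.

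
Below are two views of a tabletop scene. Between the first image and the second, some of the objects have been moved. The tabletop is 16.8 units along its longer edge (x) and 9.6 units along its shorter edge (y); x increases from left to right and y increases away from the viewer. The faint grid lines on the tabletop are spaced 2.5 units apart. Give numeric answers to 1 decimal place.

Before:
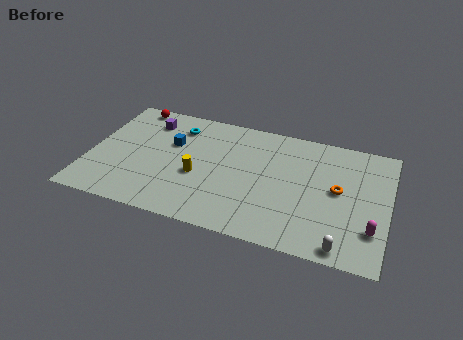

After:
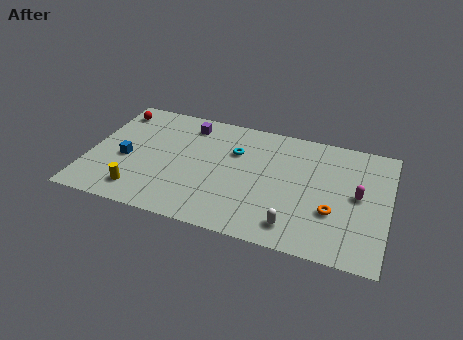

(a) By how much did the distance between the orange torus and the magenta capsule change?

-1.1

They were about 3.2 units apart before and 2.1 after — 1.1 units closer together.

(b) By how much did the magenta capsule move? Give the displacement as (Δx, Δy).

(-0.9, 2.4)

The magenta capsule started near (16.0, 2.6) and ended near (15.1, 5.0).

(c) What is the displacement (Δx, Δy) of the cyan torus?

(3.4, -1.1)

The cyan torus was at about (4.7, 7.6) and moved to about (8.1, 6.5).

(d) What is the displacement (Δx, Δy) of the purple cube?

(2.3, 0.4)

From the two frames, the purple cube sits at roughly (3.0, 7.6) before and (5.3, 8.0) after.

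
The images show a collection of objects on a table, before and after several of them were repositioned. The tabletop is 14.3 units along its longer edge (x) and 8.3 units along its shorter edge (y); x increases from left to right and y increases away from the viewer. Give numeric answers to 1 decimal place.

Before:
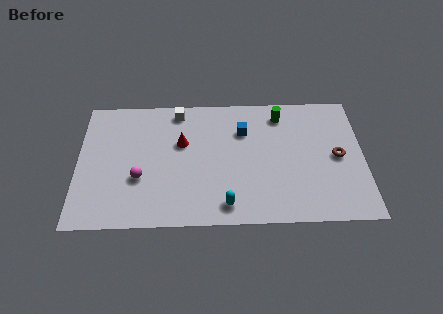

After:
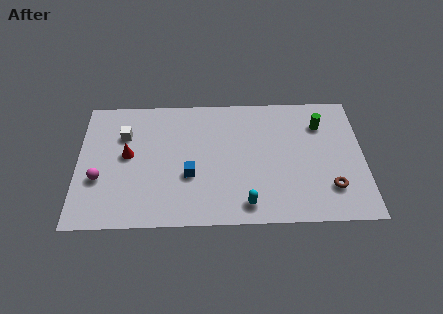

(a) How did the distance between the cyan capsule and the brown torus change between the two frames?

-2.0

Before: roughly 6.3 units apart; after: 4.3. That's 2.0 units closer together.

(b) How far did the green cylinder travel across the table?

2.1

The green cylinder was near (10.2, 6.9) before and (12.2, 6.2) after, so it travelled √(2.0² + 0.7²) ≈ 2.1 units.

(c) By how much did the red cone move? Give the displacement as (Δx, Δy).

(-2.7, -0.7)

The red cone started near (5.2, 5.2) and ended near (2.5, 4.5).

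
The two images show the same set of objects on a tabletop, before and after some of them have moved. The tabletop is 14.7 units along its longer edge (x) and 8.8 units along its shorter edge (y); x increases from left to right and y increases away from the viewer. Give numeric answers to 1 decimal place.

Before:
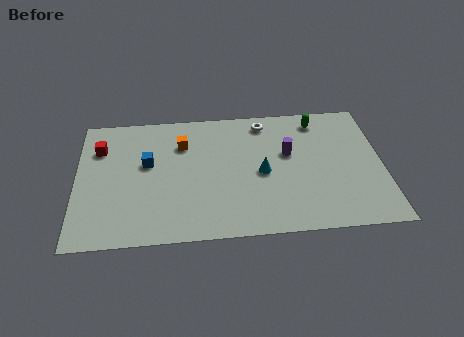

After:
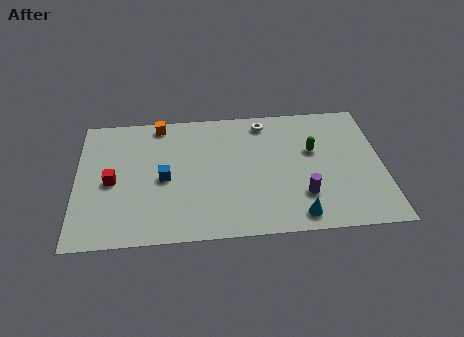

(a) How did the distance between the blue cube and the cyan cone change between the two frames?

+1.4

The distance was about 5.6 in the first image and 7.0 in the second, so they moved 1.4 units further apart.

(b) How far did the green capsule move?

2.1

The green capsule moved from about (11.7, 7.5) to (11.4, 5.4), a distance of √(0.3² + 2.1²) ≈ 2.1.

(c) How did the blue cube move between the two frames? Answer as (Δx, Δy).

(0.8, -1.1)

The blue cube was at about (3.4, 5.2) and moved to about (4.2, 4.1).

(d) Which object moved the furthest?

the cyan cone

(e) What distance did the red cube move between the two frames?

2.4

The red cube moved from about (1.1, 6.4) to (1.7, 4.1), a distance of √(0.6² + 2.3²) ≈ 2.4.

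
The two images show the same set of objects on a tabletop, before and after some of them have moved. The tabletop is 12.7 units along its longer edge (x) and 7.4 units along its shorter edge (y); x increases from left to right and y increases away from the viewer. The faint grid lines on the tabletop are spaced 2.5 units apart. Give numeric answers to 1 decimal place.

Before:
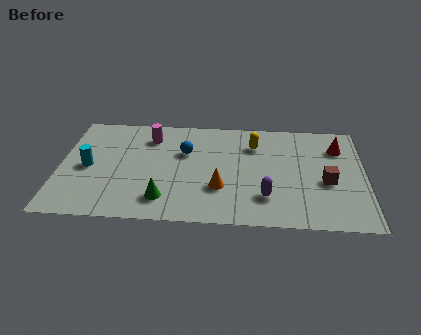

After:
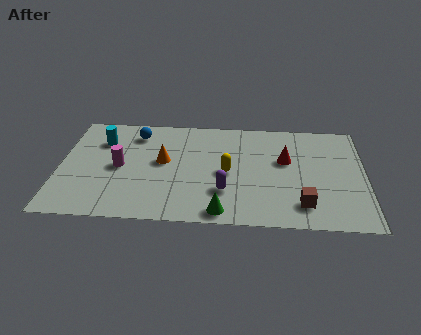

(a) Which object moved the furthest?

the orange cone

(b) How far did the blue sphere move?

2.4

The blue sphere was near (5.2, 4.8) before and (3.1, 6.0) after, so it travelled √(2.1² + 1.2²) ≈ 2.4 units.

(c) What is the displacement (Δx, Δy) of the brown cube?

(-1.0, -1.6)

From the two frames, the brown cube sits at roughly (11.1, 3.1) before and (10.1, 1.5) after.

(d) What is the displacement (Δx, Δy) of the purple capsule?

(-1.7, 0.3)

The purple capsule started near (8.6, 1.9) and ended near (6.9, 2.2).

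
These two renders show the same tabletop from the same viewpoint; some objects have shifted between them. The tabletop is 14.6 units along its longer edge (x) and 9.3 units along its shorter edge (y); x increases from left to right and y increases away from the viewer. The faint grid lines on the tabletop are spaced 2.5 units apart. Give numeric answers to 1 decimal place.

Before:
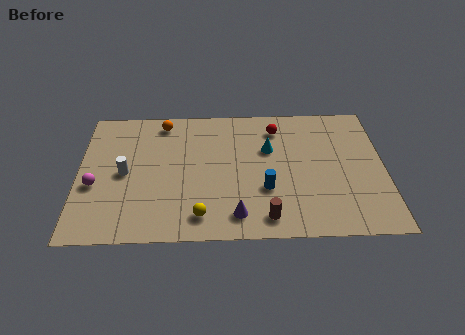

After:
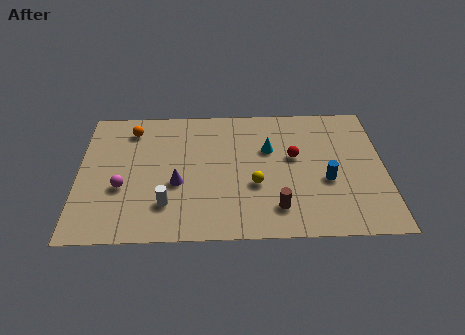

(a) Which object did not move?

the cyan cone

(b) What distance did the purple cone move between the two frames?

3.6

The purple cone moved from about (7.5, 1.5) to (4.7, 3.7), a distance of √(2.8² + 2.2²) ≈ 3.6.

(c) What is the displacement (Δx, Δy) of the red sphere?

(0.8, -2.1)

The red sphere was at about (9.5, 7.5) and moved to about (10.3, 5.4).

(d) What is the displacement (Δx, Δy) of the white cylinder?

(2.0, -2.2)

The white cylinder was at about (2.2, 4.5) and moved to about (4.2, 2.3).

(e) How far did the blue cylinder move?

2.9

From (8.9, 3.2) to (11.8, 3.7), the blue cylinder covered √(2.9² + 0.5²) ≈ 2.9 units.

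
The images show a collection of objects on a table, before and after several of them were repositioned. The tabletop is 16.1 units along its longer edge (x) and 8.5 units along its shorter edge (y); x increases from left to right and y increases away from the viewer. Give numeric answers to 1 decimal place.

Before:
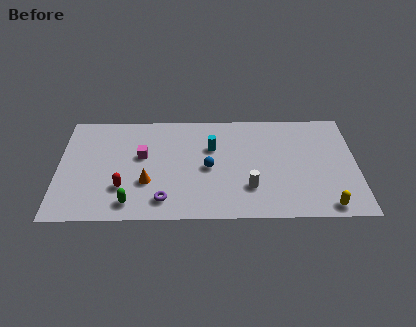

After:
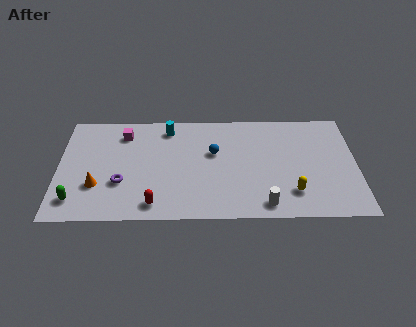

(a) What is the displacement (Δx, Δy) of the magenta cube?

(-1.0, 1.8)

The magenta cube started near (4.5, 5.0) and ended near (3.5, 6.8).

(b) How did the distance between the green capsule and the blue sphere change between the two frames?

+3.2

They were about 5.0 units apart before and 8.2 after — 3.2 units further apart.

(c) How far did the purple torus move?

2.7

From (5.7, 1.5) to (3.4, 2.9), the purple torus covered √(2.3² + 1.4²) ≈ 2.7 units.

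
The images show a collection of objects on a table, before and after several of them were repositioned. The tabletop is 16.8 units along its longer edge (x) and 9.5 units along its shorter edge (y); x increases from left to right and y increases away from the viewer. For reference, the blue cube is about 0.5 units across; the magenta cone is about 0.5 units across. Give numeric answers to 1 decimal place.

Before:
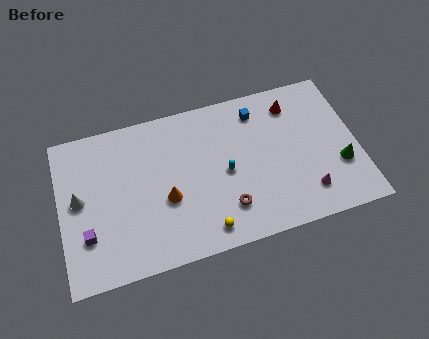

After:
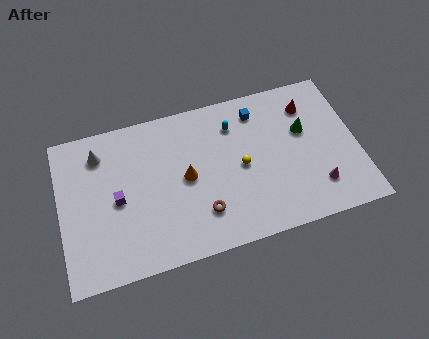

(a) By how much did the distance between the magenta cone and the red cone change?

-0.5

The distance was about 5.7 in the first image and 5.2 in the second, so they moved 0.5 units closer together.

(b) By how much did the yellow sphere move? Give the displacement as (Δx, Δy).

(2.3, 3.3)

The yellow sphere started near (7.9, 1.3) and ended near (10.2, 4.6).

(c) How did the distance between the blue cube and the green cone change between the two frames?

-3.2

They were about 6.3 units apart before and 3.1 after — 3.2 units closer together.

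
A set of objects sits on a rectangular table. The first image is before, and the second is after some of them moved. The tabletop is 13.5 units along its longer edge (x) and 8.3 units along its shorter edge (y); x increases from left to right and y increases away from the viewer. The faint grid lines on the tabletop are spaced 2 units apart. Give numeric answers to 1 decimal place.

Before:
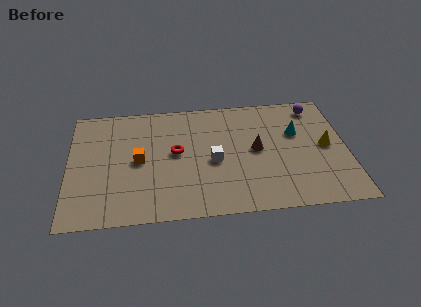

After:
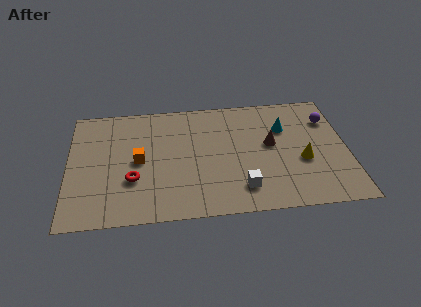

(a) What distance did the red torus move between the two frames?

2.7

From (5.2, 4.5) to (3.1, 2.8), the red torus covered √(2.1² + 1.7²) ≈ 2.7 units.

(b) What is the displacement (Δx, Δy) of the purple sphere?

(0.6, -1.0)

The purple sphere was at about (12.1, 7.1) and moved to about (12.7, 6.1).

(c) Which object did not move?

the orange cube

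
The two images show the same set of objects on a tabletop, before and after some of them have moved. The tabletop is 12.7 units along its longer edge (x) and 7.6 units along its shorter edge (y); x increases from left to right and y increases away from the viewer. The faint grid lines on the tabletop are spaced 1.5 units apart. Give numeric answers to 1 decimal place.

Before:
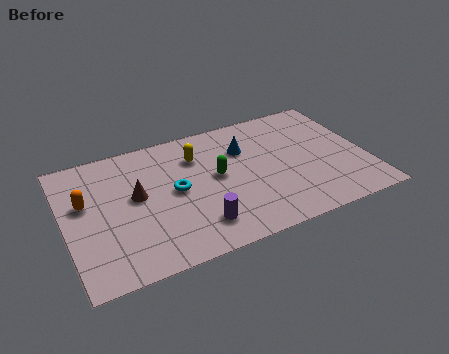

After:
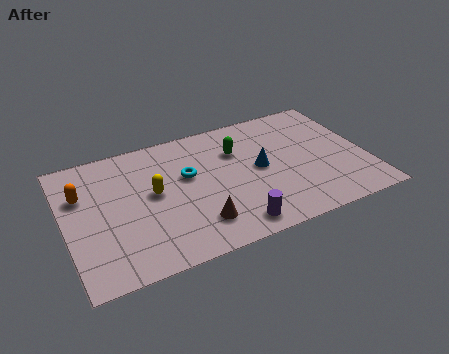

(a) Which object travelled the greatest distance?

the brown cone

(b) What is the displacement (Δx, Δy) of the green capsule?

(1.0, 1.2)

The green capsule started near (6.4, 4.1) and ended near (7.4, 5.3).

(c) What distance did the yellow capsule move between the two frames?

2.5

From (5.7, 5.6) to (3.7, 4.1), the yellow capsule covered √(2.0² + 1.5²) ≈ 2.5 units.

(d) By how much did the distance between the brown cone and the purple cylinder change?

-1.9

They were about 3.5 units apart before and 1.6 after — 1.9 units closer together.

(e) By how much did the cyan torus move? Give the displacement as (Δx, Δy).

(0.6, 0.7)

The cyan torus started near (4.6, 3.9) and ended near (5.2, 4.6).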